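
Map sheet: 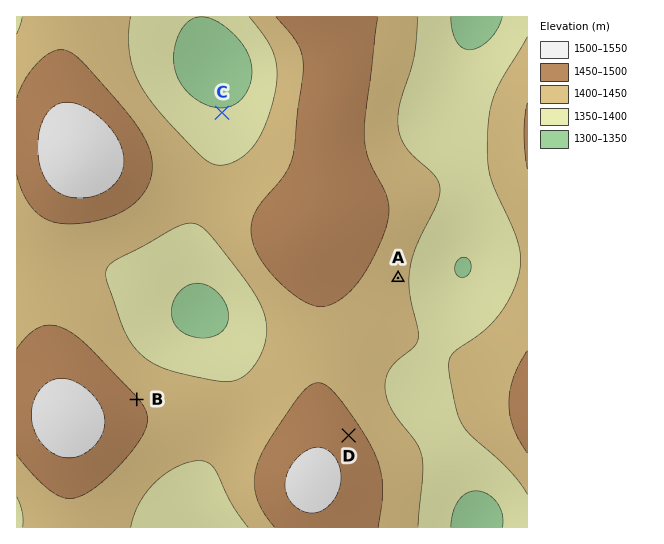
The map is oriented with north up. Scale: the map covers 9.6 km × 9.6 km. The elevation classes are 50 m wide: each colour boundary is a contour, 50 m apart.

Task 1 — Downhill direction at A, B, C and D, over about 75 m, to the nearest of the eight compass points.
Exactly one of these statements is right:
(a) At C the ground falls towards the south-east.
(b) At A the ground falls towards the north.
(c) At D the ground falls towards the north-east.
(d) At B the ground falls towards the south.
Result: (c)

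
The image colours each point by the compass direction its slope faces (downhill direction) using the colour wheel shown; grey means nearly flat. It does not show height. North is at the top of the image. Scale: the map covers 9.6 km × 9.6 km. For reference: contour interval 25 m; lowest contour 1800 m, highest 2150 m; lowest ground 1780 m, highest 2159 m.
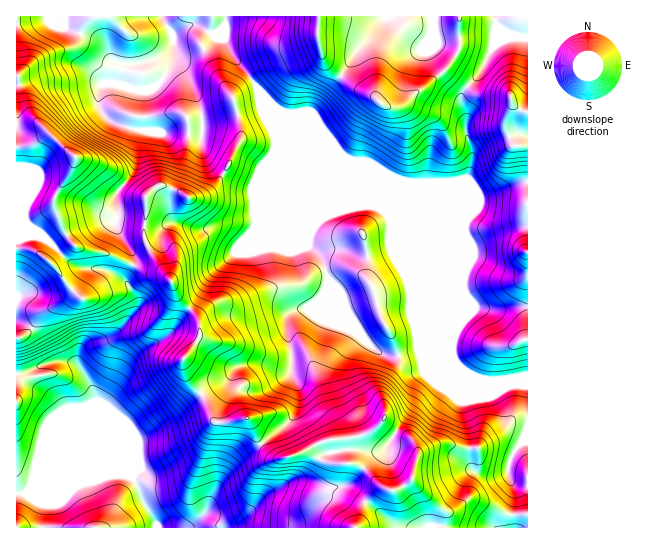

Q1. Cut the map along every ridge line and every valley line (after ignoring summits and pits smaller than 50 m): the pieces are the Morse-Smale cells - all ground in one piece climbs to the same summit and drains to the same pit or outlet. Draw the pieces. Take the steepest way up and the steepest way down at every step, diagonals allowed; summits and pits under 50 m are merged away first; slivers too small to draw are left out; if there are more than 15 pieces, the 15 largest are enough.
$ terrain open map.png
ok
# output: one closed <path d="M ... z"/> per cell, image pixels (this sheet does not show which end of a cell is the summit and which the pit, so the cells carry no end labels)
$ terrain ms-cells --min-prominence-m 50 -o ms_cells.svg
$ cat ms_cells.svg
<path d="M225 16l-209 1 0 129 15-1 19-10 25 22-2 9-20 35 12 33 8 11 6 3 28 5 26 12 0-11-17-27 0-33 19-24 7-39 20 2 39 0 0 14 7 14 18 15 23 9 6 0 9-20 7-9 33 82 4 8 15 15 5 18 8 8 5 15 18 31 14 15 8 5 6 3 11 0 19-4 2-9-3-18-5-14 0-24-20-49 0-10 72 171 1 15 5 17 2 35 4 6 11 4 12 0 10-3 7 18-2 36 14 1 1-150-42 3-15-5-14-10-12-23-46-114-11-15-101-99-10-6-18-18-7-12-21-26-6-12-10-7 9-7z"/><path d="M527 16l-66 0-2 3 1 28-9 16-9 10-24 18-13 13-10 4-13-4-9-9-14-6-34-27-8-25 1-21-92 0-2 11-9 7 10 7 6 12 21 26 7 12 18 18 10 6 101 99 13 20 52 127 12 11 21 9 42-4 0-195-9 1-38 14-34-14 19-3 6-17 0-12-7-20 0-17-4-9 0-10 20-24 8-18 9-12 11-5 19 1z"/><path d="M149 131l-8 0-6 39-19 24 0 33 17 27 0 11 10 4 20 4 9 9 7 16 17 17 4 11 0 9-17 24 0 7 5 13 17 20 8 22 12 2 24-4 12 25 20-15 11-11 4-8 3-21-7-14 0-21-5-21 0-12 4-9 18-4 15-14 4-9 0-8-5-16-15-15-4-8-33-82-7 9-9 20-6 0-23-9-18-15-7-14 0-14-39 0z"/><path d="M50 135l-19 10-15 2 1 346 10 0 32-13 32 0 19-5 17-1-26-57-10-32-12-19-2-7 3-8 6-6 27-9 24-27 0-7-10-19 0-6 5-12-25-12-28-5-6-3-8-11-12-33 20-35 2-9z"/><path d="M391 228l0 10 20 49 0 24 5 14 3 25-21 6-11 0-14-8-14-15-14-23-9-23-7-7-2 9-9 12-9 7-18 4-3 5-1 16 5 21 0 21 7 14 0 12-7 17-31 27 10 11 11 3 21-7 24-12 38-5 17-14 9 12 8 4 11 2 5 4 2 6 0 10-5 22 32 30-2 17 71 0 2-37-6-16-2-3-9 4-12 0-11-4-4-6-2-35-5-17-1-15z"/><path d="M135 265l-3 1-5 11 0 6 10 19 0 7-24 27-27 9-6 6-3 11 14 23 5 18 25 62 4 8 8 5 8 20 16 29 30 1 20-17 13-29 12-16 10-10 17-11 1-3-11-23-24 4-12-2-8-22-17-20-5-13 0-7 17-24 0-9-4-11-17-17-7-16-9-9-20-4z"/><path d="M382 421l-17 14-38 5-24 12-21 7-11-3-10-12-3 1-16 11-10 10-12 16-13 29-14 14-5 2 253 1 3-17-32-30 5-22 0-10-2-6-5-4-11-2-8-4z"/><path d="M459 16l-140 0-2 21 4 17 4 8 9 9 25 18 14 6 9 9 13 4 10-4 13-13 24-18 9-10 9-16z"/><path d="M518 36l-9 0-16 10-12 25-20 24 0 10 4 9 0 17 7 20 0 12-6 17-19 3 32 14 49-16 0-35-14-1-9-19 0-7 8-15 12 8 3-1 0-73z"/><path d="M126 475l-16 0-19 5-32 0-32 13-10 0-1 34 141 1-24-50z"/><path d="M513 104l-8 15 3 15 6 11 13 0 1-32-11-5z"/>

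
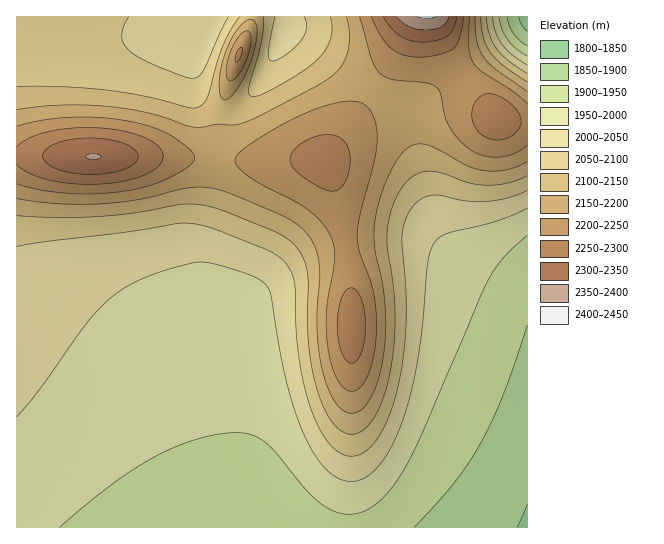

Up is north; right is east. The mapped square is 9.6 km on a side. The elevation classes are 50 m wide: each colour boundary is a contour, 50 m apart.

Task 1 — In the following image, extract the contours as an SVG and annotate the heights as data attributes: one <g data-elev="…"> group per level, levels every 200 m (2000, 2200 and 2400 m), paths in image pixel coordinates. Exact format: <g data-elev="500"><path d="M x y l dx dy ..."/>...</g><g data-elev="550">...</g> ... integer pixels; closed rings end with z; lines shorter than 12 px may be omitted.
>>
<g data-elev="2000"><path d="M17 417l24-30 46-65 25-25 21-14 24-10 37-10 15 0 42 12 10 6 6 6 4 8 9 55 8 37 9 30 10 24 12 20 14 14 14 6 8 0 7-2 12-8 12-16 11-21 10-25 11-52 5-34 4-58 3-13 4-9 5-5 8-5 48-12 32-13"/><path d="M527 65l-14-10-11-11-7-13-3-14"/></g><g data-elev="2200"><path d="M351 391l8-3 7-9 6-16 4-20 1-24-3-22-4-18-10-26-3-18 3-21 15-56 2-20-2-16-5-12-8-7-11-2-12 1-16 4-33 15-44 26-9 8-2 6 4 8 12 9 44 24 15 9 11 11 9 12 4 11 1 12-8 52 1 37 3 18 6 14 6 10z"/><path d="M17 184l24 6 26 3 28 1 28-3 24-5 19-7 21-12 6-5 2-4-1-4-5-5-20-15-19-8-23-5-28-3-29-1-28 3-25 6"/><path d="M527 104l-14-13-31-20-8-8-3-6-2-10 0-30"/><path d="M229 81l4-1 5-4 9-18 4-19-1-6-3-2-4 1-5 5-8 16-4 18 1 7z"/><path d="M359 17l12 41 7 13 5 5 7 3 36 4 11 4 4 7 3 20 4 11 8 12 11 11 15 7 16 2 16-3 13-9"/></g><g data-elev="2400"><path d="M417 17l10 1 9-1"/></g>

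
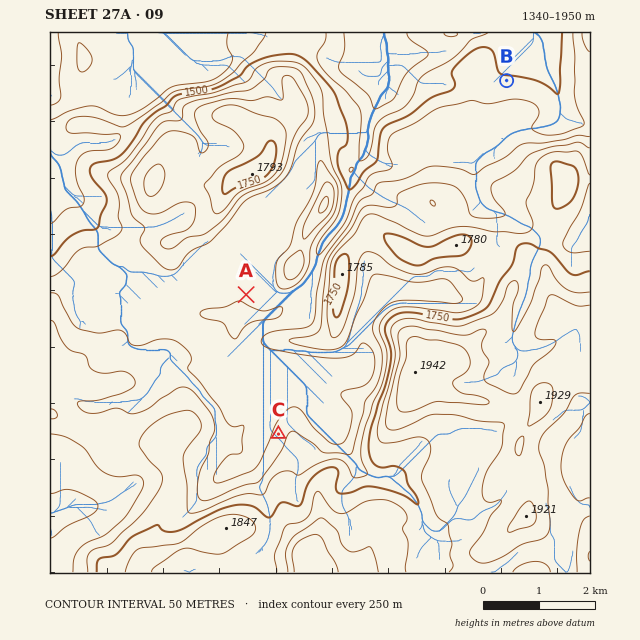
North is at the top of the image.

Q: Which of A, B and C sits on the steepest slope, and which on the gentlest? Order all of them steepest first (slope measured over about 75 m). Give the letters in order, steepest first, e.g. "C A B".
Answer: C B A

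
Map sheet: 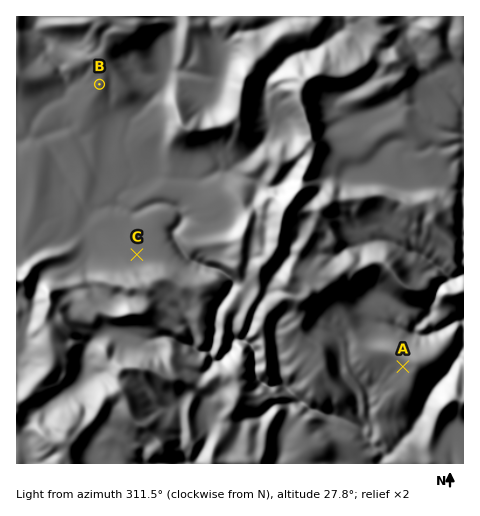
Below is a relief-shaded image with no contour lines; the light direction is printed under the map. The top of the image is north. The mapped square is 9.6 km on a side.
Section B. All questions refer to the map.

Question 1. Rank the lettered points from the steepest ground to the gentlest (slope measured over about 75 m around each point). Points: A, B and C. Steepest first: A B C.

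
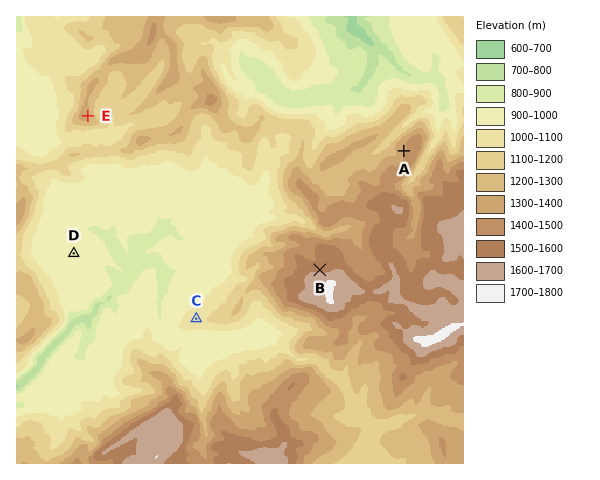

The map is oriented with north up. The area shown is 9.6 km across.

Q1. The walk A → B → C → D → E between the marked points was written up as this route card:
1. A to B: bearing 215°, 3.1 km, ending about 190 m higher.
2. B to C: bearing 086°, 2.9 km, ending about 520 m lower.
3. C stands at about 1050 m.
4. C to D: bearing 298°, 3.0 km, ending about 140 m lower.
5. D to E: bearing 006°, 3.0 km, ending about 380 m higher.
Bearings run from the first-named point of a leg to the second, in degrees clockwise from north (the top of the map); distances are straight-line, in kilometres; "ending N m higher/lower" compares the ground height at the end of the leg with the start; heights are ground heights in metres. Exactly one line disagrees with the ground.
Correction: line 2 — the bearing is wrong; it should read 248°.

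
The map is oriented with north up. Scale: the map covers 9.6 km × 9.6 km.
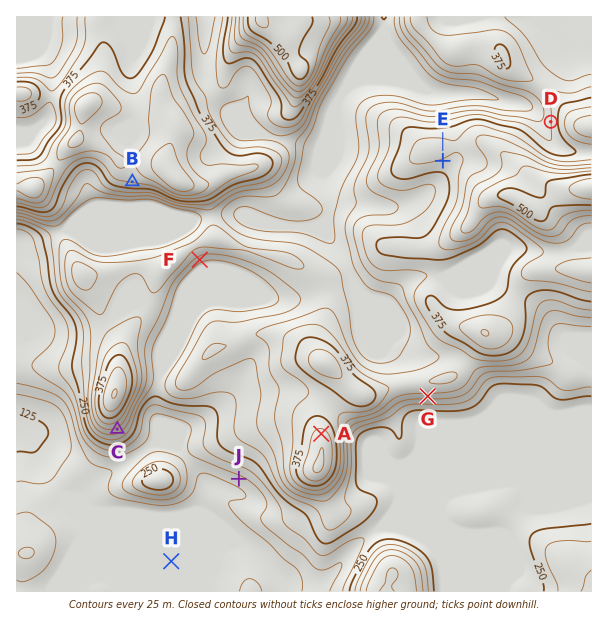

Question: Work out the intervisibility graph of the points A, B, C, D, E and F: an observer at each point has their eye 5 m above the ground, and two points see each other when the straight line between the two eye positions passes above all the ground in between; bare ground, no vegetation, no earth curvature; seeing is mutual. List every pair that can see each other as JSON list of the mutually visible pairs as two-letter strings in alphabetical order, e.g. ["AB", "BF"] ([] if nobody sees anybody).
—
["AB", "AC", "AE", "AF", "CE"]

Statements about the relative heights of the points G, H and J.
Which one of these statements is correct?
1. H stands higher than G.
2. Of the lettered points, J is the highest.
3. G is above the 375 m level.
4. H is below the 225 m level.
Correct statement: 4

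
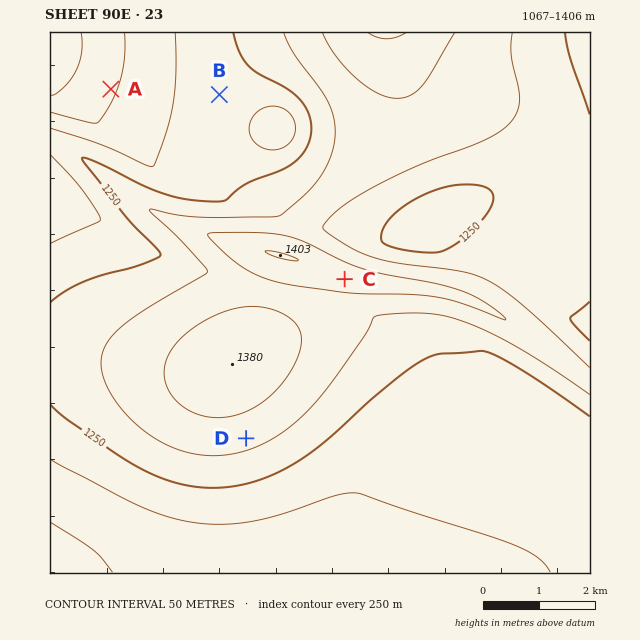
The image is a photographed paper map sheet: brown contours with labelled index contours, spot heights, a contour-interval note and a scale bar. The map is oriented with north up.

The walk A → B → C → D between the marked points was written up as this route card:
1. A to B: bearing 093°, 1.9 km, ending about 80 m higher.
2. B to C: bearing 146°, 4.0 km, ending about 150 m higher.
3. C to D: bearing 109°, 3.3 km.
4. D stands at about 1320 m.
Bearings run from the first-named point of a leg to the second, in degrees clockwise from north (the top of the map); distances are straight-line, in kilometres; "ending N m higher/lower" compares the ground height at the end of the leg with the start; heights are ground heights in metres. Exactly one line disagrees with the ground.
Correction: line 3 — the bearing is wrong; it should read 212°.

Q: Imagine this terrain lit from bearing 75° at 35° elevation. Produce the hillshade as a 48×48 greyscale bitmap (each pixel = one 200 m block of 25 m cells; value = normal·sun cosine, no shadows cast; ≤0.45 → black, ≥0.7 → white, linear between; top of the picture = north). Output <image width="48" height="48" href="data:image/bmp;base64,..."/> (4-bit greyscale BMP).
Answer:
<image width="48" height="48" href="data:image/bmp;base64,Qk32BAAAAAAAAHYAAAAoAAAAMAAAADAAAAABAAQAAAAAAIAEAAATCwAAEwsAABAAAAAAAAAAAAAAABEREQAiIiIAMzMzAERERABVVVUAZmZmAHd3dwCIiIgAmZmZAKqqqgC7u7sAzMzMAN3d3QDu7u4A////AHd3d3d3d3d3d3d3d3d3d3d3d3d3d3d3d3d3d3ZmZnd3d3d3d3d3d3d3d3d3d3d3d3d3dmZmZmZ3d3d3d3d3d3d3d3d3d3d3d3ZmZmZmZmZ3d3d3d3d3d3d3d3d3d3d3d2ZmZmVWZmZnd3d3d3d3d3d3d3d3d3d3d2ZmZVVVVmZnd3d4d3d3d3d3d3d3d3d3d2ZlVVVVVWZnd3iIiHd3d3d3d3d3d3d3d2VVVVVVVWZnd3iIiIh3d3d3d3d3d3d3d1VVVVRVVVZnd4iIiIiHd3d3d3d3d3d3d1VVVERFVVZnd4iIiIiId3d3d3d3d3d3d1VVRERFVVZnd4iJmZiIh3d3d3d3d3d3d1VVRERFVVZneIiZmZmIh3d3d3d3d3d3d1VVRERFVVZneIiZmZmYiHd3d3d3d3d3d1VVVERFVWZneImZmZmZiId3d3d3d3d3ZFVVVURVVWZneImZmZmZiIh3d3d3d3d1MVVVVVVVVWZ3eImZmqmZmIh3d3d3d3dSEVVVVVVVVWZ3iImZqqqZmIiHd3d3d2QhElVmVVVVVmZ3iImZqqqZmYiHd3d3djERR1ZmZVVVZmZ3iImZqqqZmZiId3d3UhElrWZmZmZmZmZ3iImZmqqZmZiId3dkIRJ73WZmZmZmZmZ3iImZmamZmZmId2UyEkjN3WZndmZmZmd3iImZmZmZmZiHZTIiJa3dy2Znd2ZmZmd3iImZmZmZiHdlQyIki93cmGZ3d3dmZmd3eImZmYd2ZmVUQzR6zdy5iGd3d3d2Zmd3eIiIdmVWZmVVVoq8zMqIiHd3d3d3ZmZ3dmZVVVVmd4iJqrvMypiIiHd3d3d3ZmZURERVVmiau7uqqru6mIiIiHd3d3d3ZUMiMzRWirzMy7uqqpmHeIiIiHd3d3dkMiIiNGebzM3cy7qph3d3d4iIiHd3d2QyIiJFeJqrzMzLupmId2Znd4iIiHd3dTIiI1eJmZqqu6qqmZmId2Zmd3iIiHd2QhEkeamZmZmIiImZmZiId2ZmZ3eIiHdjERN6uqqZh3Znd4iZmZiId2ZmZ3eIiGUhAUm7uqh3ZmZmZ3eIiZiId3ZmZnd4iDIQFazLqXZmZ3ZmZmd4iIiIh3d2d3d4iBEBasy5d2Z3d3dmVVZneIiIh3d3d3d4iBE3vMuXZmd3iIhlREVmd4iIh3d3d3eIiCWbzLhmZmd4malkIzRWd3iIiIiIiIiIiJu7unZmZmd4mrpiATRWZ3eIiIiIiIiImbu7l2ZmZmd4m7pQACNFZ3eIiIiIiJmZmbuoZmZmZmZ4mqhAACNFZneIiIiJmZmZmal2ZVVWZmZ3iIYxASNFZneIiImZmZmaqnZlVVVVVmZnd2UyIjNFZneIiZmZmZmqqmZVVVVVVWZmZmVDIzRFZniImZmZmZqqqmVVVVVVVVVmZVVDMzRFZniJmZmZmZqqqlVURFVVVVVVVVREMzRFZniZmZmZmZqqqlVEREVVVVVVVVREMzRFVniZmpmZmaqqqlVEREVVVVVVVVREMzRFVniZqqmZmaqqqg=="/>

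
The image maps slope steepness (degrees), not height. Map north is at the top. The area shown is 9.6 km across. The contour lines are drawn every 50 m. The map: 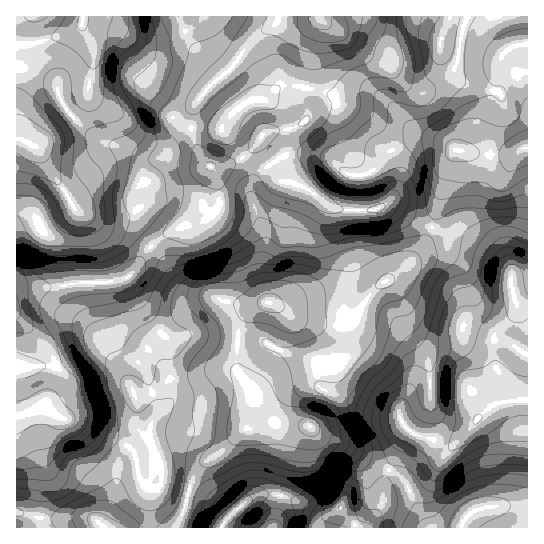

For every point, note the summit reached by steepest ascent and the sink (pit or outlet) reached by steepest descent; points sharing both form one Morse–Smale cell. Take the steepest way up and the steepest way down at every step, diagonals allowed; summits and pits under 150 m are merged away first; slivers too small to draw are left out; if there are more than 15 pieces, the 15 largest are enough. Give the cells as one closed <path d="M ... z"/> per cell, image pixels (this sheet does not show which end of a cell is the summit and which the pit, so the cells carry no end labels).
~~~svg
<path d="M318 16l-139 1 12 25 30 33-18 19-11 17 0 23 9 23 12 13 6 19 1 16-1 4-13 11-25 7-14 6-16 13 14 16 12 19 10 8 48 15 26 1-17 13-5 12-3 32 4 12-7-3-22 0-17 5-17 1-8 3-8 9-8 4-17 4 1 37-17 25-5 34-14 31-12-7-47 2-25-7 0 16 158 0 10-21 3-14 8-20 11-13 16-9 19-20 6-4 4-22 5-12 13-12 16-9 15-4 38-3 4-7 0-24-4-6-7-2 18-2 7-7 11-20 13-13 20-13 15-16 12-17 3-11-16-6-25-16-7 0-13 6-19 0-21-4-20-16-29-11-21-30-1-8 6-9 32-6 10-8-3-25 8-44 8-24 0-8z"/><path d="M435 228l-4 2-3 8-12 17-15 16-20 13-13 13-11 20-7 7-18 2 7 2 4 6 0 24-4 7-38 3-15 4-16 9-13 12-5 12-4 22-6 4-19 20-16 9-11 13-19 55 96 0 10-46 6-20 3-19 3-5 12-11 20 12 15 5 32 20 15 5 10-20 11-17 41 13 11-8 29-30 15-6 22-2 0-93-7-1-6-6-3-9 0-16-3-5-12-14-28-19-8-4-20-1z"/><path d="M527 16l-208 0 1 10-8 24-8 44 3 25-10 8-32 6-6 9 2 11 20 27 29 11 20 16 21 4 19 0 13-6 7 0 25 16 16 6 4-6 14-60 8-10 25 4 29 0 17-8z"/><path d="M151 247l-7 7-8 15-9 8-6 3-15 3-28 0-32 5-27 0-3 2 1 222 25 7 47-2 12 7 14-31 5-34 17-25 0-32-2-7 18-2 8-4 8-9 8-3 17-1 17-5 22 0 6 2-3-15 4-32 10-14 11-7-26-1-48-15-10-8-12-19z"/><path d="M178 16l-162 1 0 122 10 2 13 9 6 13 33 49 28 12 21 3 10 5 13 13 31-18 25-7 13-11 1-4-1-16-6-19-12-13-9-23 0-23 11-17 18-19-30-33z"/><path d="M527 400l-21 1-15 6-29 30-11 8-42-12-21 37 16 11 23 47 101-1z"/><path d="M22 140l-6 1 0 148 30-1 32-5 28 0 21-6 9-8 15-23-14-14-10-5-21-3-28-12-33-49-6-13z"/><path d="M527 148l-16 7-29 0-25-4-6 7-4 11-4 22-11 35 9 5 20 1 36 23 10 10 5 9 1 21 3 7 5 3 7 0z"/><path d="M310 427l-5 1-13 15-19 84 94 1 16-25 1-22 4-11-26-13-20-13-23-9z"/><path d="M390 471l-3 2-3 8-1 22-15 24 58 1-1-6-18-37-8-9z"/>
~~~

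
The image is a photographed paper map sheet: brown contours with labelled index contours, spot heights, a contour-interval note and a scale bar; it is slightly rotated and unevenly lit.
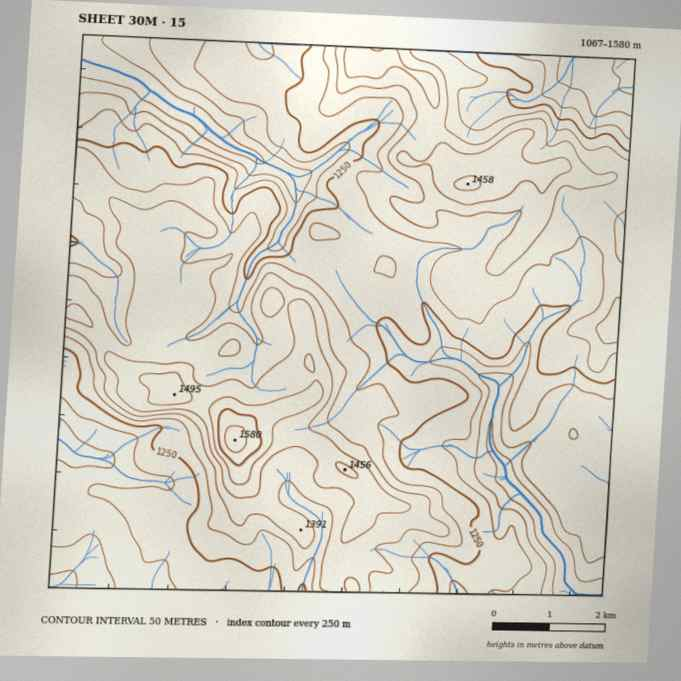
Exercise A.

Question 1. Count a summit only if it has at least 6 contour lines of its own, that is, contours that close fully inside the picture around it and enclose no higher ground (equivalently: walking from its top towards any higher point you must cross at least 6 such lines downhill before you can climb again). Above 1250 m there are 0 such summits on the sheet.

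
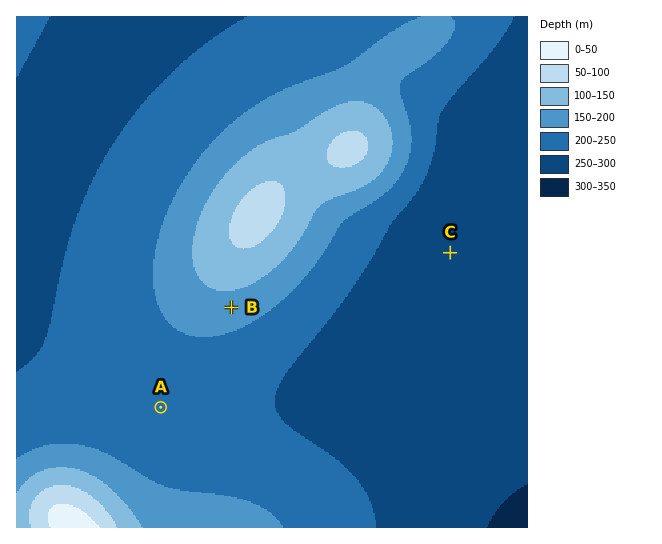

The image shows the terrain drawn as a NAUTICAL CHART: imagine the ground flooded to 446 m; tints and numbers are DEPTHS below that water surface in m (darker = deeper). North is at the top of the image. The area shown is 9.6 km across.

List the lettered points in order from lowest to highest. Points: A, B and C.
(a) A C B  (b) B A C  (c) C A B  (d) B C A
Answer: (c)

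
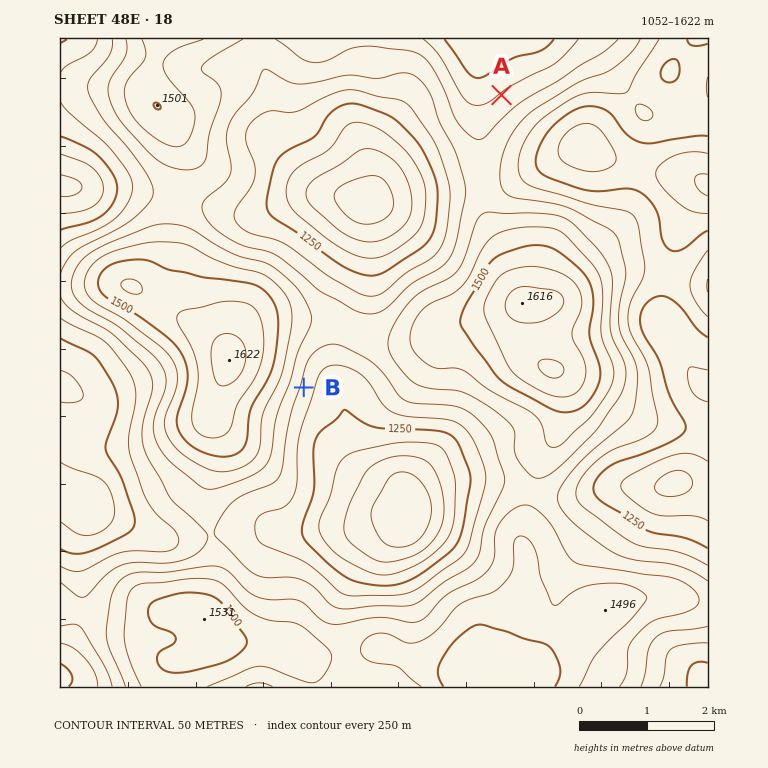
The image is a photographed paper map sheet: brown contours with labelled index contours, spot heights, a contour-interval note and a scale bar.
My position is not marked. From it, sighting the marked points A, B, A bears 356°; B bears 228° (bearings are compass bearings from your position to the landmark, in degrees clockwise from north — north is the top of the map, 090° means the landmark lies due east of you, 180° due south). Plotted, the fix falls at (509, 203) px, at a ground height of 1370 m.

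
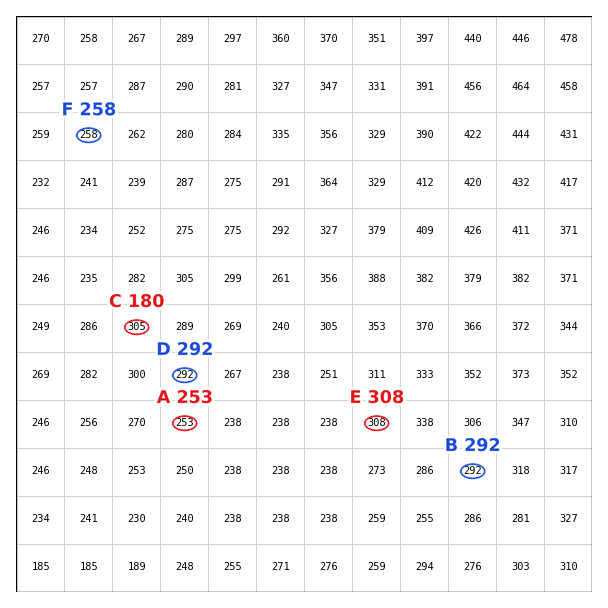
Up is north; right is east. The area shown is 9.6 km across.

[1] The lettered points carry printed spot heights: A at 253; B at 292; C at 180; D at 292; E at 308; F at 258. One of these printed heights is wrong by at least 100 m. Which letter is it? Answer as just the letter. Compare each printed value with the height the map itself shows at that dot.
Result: C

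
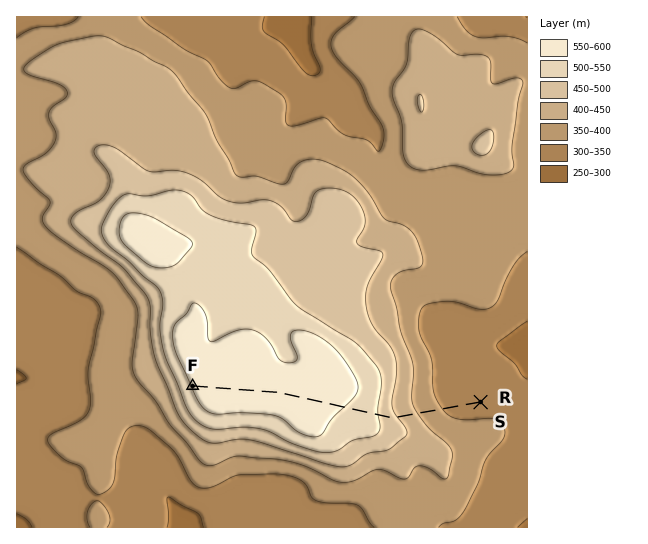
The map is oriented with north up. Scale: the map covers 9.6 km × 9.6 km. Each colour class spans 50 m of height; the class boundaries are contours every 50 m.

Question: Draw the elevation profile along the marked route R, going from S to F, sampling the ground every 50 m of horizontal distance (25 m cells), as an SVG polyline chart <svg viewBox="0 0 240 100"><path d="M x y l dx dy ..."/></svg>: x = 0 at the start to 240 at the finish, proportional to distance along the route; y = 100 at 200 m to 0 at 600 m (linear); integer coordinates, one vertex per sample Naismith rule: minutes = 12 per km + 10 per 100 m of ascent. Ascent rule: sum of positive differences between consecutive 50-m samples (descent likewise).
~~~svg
<svg viewBox="0 0 240 100"><path d="M0 67l2 0 2 0 3 0 2 0 2 0 2 0 2-1 3 0 2 0 2 0 2-1 2-1 2 0 3-1 2-1 2-1 2-1 2-1 3-2 2-1 2-2 2-1 2-1 3-2 2-1 2-2 2-2 2-1 2-2 3-1 2-2 2-2 2-2 2-1 3-2 2-2 2-1 2-2 2-2 3-1 2-2 2-1 2-1 2-1 2-1 3-1 2-1 2 0 2-1 2-1 3-1 2 0 2-1 2-1 2-1 3 0 2-1 2 0 2-1 2 0 2 0 3 0 2 0 2 0 2 0 2 0 3 0 2 0 2 0 2 0 2 0 3 0 2 1 2 0 2 0 2 0 2 0 3 0 2 0 2 0 2 0 2 0 3 1 2 0 2 0 2 0 2 0 3 0 2 0 2 1 2 0 2-1 2 0 3 0 2 0 2 0 2-1 2 0 3 0 2-1 2 0 2 0 2 0 3 0 2 0 2 0 2 1 2 0 2 2 2 1"/></svg>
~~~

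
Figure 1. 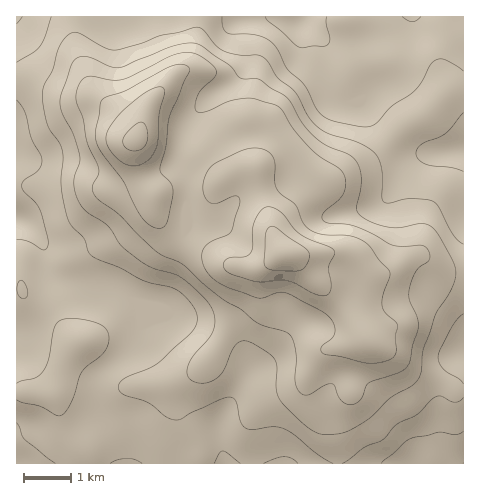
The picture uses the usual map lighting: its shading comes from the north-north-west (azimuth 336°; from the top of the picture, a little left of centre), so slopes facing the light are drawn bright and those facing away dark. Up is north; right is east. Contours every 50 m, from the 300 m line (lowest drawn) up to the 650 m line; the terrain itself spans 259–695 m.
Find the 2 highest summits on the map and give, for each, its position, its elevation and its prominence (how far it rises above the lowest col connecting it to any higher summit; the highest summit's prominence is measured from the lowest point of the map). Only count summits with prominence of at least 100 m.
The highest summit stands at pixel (285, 255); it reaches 695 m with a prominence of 436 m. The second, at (138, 139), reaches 664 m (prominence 132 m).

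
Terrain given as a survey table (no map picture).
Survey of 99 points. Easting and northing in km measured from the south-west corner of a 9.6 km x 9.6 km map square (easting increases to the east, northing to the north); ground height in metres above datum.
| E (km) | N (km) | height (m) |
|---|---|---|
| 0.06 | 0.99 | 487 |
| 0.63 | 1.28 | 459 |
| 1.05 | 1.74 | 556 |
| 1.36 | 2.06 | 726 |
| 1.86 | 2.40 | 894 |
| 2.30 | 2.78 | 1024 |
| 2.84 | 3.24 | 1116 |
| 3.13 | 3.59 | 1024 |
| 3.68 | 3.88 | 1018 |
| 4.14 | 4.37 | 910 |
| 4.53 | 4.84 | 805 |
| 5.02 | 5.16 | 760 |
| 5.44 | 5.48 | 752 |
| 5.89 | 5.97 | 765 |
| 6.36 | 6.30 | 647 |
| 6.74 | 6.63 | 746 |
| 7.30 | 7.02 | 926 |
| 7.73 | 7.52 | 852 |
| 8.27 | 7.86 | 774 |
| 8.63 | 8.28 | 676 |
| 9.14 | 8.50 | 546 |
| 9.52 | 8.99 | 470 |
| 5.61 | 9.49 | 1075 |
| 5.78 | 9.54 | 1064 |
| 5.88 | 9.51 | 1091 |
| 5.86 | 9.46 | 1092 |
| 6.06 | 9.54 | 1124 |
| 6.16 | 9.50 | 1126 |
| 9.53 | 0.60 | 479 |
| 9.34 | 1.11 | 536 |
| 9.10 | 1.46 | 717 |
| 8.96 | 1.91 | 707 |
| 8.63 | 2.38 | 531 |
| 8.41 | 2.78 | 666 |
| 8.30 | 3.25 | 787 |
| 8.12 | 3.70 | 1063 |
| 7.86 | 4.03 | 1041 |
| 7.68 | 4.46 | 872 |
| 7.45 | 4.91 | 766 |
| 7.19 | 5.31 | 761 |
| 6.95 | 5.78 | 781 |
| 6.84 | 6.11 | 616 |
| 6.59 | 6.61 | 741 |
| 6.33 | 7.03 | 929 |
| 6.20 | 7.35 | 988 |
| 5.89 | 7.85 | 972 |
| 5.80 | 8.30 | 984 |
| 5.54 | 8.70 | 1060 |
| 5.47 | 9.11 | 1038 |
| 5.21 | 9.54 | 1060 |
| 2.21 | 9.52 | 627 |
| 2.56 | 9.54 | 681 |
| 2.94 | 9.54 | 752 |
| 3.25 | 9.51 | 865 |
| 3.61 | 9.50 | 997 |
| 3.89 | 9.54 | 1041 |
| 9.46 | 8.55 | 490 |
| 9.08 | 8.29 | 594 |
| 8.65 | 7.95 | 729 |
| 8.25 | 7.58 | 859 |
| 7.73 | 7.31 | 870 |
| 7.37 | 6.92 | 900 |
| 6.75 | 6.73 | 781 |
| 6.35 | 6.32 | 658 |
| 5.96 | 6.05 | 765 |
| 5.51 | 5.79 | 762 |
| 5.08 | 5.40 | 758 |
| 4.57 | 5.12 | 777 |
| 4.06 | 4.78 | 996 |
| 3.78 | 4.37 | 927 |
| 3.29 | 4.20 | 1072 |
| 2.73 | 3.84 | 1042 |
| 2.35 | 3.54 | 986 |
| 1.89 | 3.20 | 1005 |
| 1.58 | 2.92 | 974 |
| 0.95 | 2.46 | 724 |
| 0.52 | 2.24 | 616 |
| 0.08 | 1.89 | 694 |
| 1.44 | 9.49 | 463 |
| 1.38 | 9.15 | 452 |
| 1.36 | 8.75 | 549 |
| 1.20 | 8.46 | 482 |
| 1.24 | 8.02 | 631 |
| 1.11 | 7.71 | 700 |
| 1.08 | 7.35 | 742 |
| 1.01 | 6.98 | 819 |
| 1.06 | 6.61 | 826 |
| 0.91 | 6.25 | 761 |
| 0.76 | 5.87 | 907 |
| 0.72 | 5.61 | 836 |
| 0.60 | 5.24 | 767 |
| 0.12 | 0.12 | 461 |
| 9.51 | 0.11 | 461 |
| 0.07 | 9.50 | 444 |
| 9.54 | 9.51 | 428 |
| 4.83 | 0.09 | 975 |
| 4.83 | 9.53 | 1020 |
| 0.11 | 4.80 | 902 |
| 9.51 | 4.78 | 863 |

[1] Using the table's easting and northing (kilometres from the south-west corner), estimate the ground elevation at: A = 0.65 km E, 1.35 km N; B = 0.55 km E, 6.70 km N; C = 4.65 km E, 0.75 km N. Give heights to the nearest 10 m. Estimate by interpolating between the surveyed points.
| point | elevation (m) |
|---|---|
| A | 460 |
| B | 700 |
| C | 1010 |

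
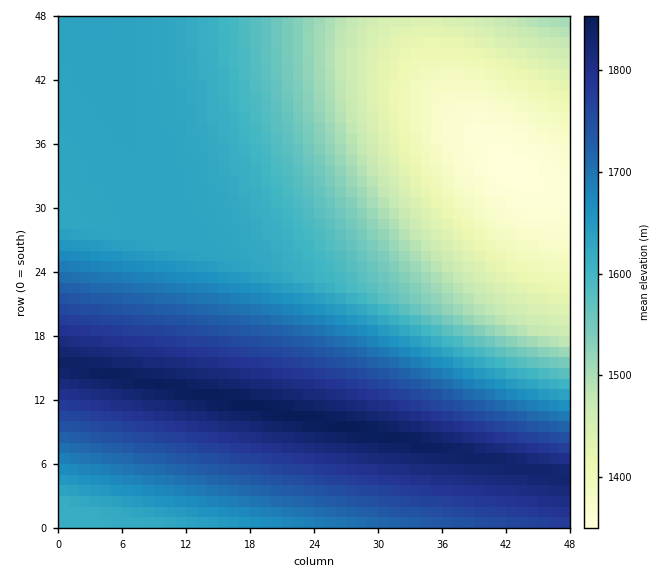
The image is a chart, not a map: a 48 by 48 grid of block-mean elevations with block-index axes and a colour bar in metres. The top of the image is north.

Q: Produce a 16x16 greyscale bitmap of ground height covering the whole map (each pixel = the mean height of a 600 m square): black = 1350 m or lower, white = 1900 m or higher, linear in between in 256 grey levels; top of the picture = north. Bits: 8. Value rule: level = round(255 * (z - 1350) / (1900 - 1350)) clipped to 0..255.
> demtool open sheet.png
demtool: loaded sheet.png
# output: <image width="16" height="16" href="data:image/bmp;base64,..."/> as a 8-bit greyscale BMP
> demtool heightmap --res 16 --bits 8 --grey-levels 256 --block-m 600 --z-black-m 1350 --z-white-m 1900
<image width="16" height="16" href="data:image/bmp;base64,Qk02BQAAAAAAADYEAAAoAAAAEAAAABAAAAABAAgAAAAAAAABAAATCwAAEwsAAAABAAAAAAAAAAAAAAEBAQACAgIAAwMDAAQEBAAFBQUABgYGAAcHBwAICAgACQkJAAoKCgALCwsADAwMAA0NDQAODg4ADw8PABAQEAAREREAEhISABMTEwAUFBQAFRUVABYWFgAXFxcAGBgYABkZGQAaGhoAGxsbABwcHAAdHR0AHh4eAB8fHwAgICAAISEhACIiIgAjIyMAJCQkACUlJQAmJiYAJycnACgoKAApKSkAKioqACsrKwAsLCwALS0tAC4uLgAvLy8AMDAwADExMQAyMjIAMzMzADQ0NAA1NTUANjY2ADc3NwA4ODgAOTk5ADo6OgA7OzsAPDw8AD09PQA+Pj4APz8/AEBAQABBQUEAQkJCAENDQwBEREQARUVFAEZGRgBHR0cASEhIAElJSQBKSkoAS0tLAExMTABNTU0ATk5OAE9PTwBQUFAAUVFRAFJSUgBTU1MAVFRUAFVVVQBWVlYAV1dXAFhYWABZWVkAWlpaAFtbWwBcXFwAXV1dAF5eXgBfX18AYGBgAGFhYQBiYmIAY2NjAGRkZABlZWUAZmZmAGdnZwBoaGgAaWlpAGpqagBra2sAbGxsAG1tbQBubm4Ab29vAHBwcABxcXEAcnJyAHNzcwB0dHQAdXV1AHZ2dgB3d3cAeHh4AHl5eQB6enoAe3t7AHx8fAB9fX0Afn5+AH9/fwCAgIAAgYGBAIKCggCDg4MAhISEAIWFhQCGhoYAh4eHAIiIiACJiYkAioqKAIuLiwCMjIwAjY2NAI6OjgCPj48AkJCQAJGRkQCSkpIAk5OTAJSUlACVlZUAlpaWAJeXlwCYmJgAmZmZAJqamgCbm5sAnJycAJ2dnQCenp4An5+fAKCgoAChoaEAoqKiAKOjowCkpKQApaWlAKampgCnp6cAqKioAKmpqQCqqqoAq6urAKysrACtra0Arq6uAK+vrwCwsLAAsbGxALKysgCzs7MAtLS0ALW1tQC2trYAt7e3ALi4uAC5ubkAurq6ALu7uwC8vLwAvb29AL6+vgC/v78AwMDAAMHBwQDCwsIAw8PDAMTExADFxcUAxsbGAMfHxwDIyMgAycnJAMrKygDLy8sAzMzMAM3NzQDOzs4Az8/PANDQ0ADR0dEA0tLSANPT0wDU1NQA1dXVANbW1gDX19cA2NjYANnZ2QDa2toA29vbANzc3ADd3d0A3t7eAN/f3wDg4OAA4eHhAOLi4gDj4+MA5OTkAOXl5QDm5uYA5+fnAOjo6ADp6ekA6urqAOvr6wDs7OwA7e3tAO7u7gDv7+8A8PDwAPHx8QDy8vIA8/PzAPT09AD19fUA9vb2APf39wD4+PgA+fn5APr6+gD7+/sA/Pz8AP39/QD+/v4A////AHx/g4mPlZuiqK60ub7Cx8uOlJuhqK60u8DGy8/T1tnbp620usHHzdPZ3uHh3tjQx8DGzdPZ3+Tl5N/XzsO4rKLZ3uLj4d7Z08zEuq6hk4Z63NjTz8rFwLqyqJuNfGxcUMTAu7eyraeflol6aFZGODCsqKSfmpSNhXpuX1A/MSUflZCMiIWCf3lvYlJALh8VEIKCg4OCgHtzZ1ZDLx4QCQeCgoODgn53bV1KNSEQBgIDgoODg4B8c2ZUPykWCAIBBYODg4J/eW5fSzUhEAYEBw6DhIOCfXZqWUUwHhEMDRQbhISDgXx0Z1ZCLyAYFxwkLISEg4F7cmVVRDQpJSgvOD8="/>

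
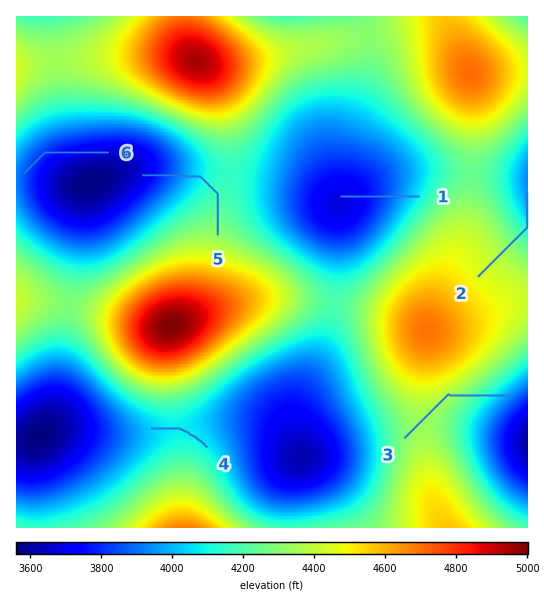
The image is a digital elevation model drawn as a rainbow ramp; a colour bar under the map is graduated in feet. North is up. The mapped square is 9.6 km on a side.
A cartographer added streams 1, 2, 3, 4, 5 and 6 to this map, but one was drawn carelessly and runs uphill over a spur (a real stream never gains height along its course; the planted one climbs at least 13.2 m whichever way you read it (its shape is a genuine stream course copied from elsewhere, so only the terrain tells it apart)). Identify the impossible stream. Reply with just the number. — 3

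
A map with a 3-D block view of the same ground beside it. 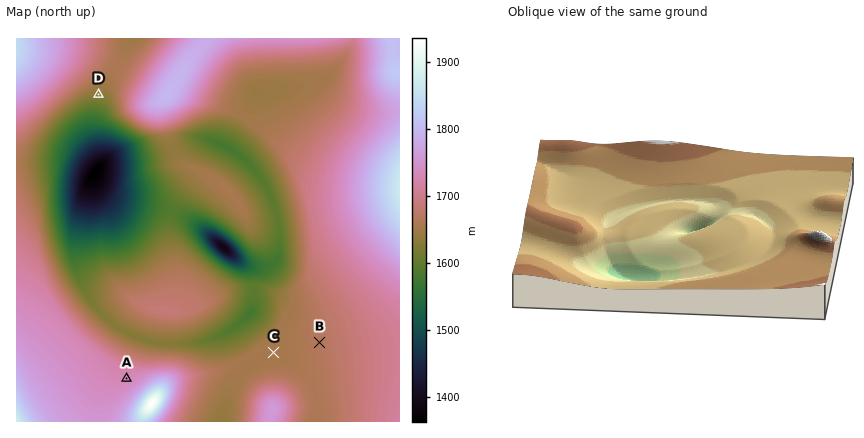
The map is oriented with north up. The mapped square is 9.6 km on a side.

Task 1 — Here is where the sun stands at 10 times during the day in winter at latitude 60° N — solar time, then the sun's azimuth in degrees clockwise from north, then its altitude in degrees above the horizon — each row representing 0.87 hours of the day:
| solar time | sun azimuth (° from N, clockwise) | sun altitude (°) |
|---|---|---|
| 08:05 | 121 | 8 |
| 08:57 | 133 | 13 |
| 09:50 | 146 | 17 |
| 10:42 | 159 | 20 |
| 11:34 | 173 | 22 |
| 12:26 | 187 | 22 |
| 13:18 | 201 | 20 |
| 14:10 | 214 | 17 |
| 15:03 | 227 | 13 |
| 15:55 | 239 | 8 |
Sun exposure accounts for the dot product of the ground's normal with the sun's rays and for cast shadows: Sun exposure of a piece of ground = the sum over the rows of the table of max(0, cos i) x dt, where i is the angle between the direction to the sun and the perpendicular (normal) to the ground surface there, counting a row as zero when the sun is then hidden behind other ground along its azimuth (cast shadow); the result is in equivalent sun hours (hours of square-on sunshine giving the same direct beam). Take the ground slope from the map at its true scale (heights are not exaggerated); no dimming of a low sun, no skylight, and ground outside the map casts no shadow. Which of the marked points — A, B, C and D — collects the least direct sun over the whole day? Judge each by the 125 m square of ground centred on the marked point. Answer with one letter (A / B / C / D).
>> A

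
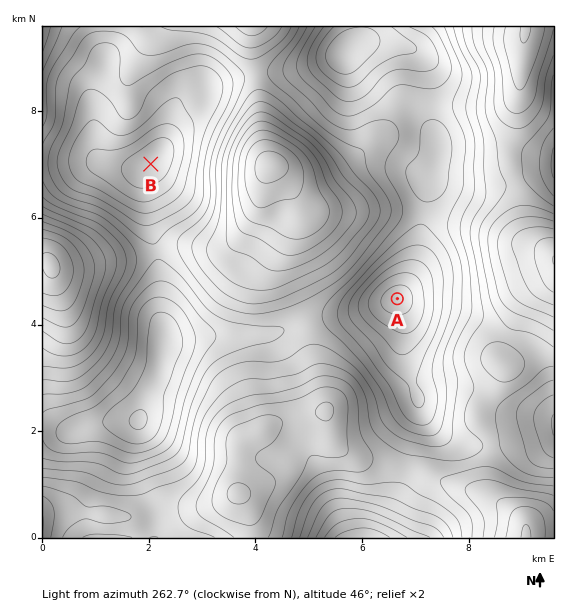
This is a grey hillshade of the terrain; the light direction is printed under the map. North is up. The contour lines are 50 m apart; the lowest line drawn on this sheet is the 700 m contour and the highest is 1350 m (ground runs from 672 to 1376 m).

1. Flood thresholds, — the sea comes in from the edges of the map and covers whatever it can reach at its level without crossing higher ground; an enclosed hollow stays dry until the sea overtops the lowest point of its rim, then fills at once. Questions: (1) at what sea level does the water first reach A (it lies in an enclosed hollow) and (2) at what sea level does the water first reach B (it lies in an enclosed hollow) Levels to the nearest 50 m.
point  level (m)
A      900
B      950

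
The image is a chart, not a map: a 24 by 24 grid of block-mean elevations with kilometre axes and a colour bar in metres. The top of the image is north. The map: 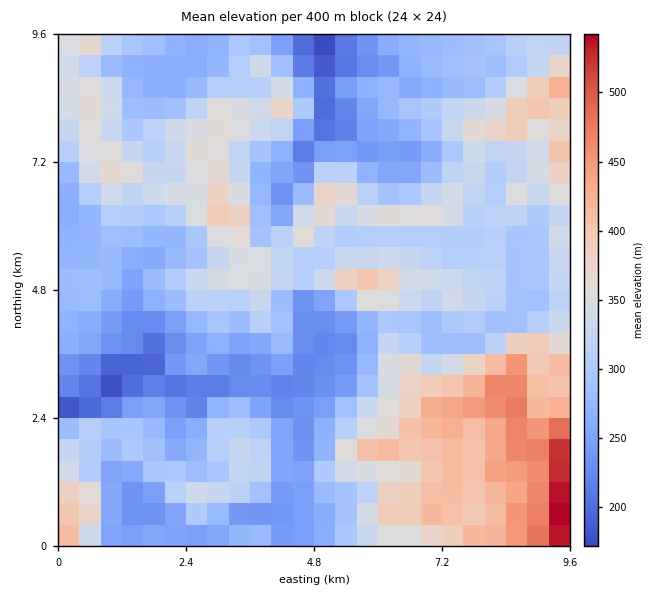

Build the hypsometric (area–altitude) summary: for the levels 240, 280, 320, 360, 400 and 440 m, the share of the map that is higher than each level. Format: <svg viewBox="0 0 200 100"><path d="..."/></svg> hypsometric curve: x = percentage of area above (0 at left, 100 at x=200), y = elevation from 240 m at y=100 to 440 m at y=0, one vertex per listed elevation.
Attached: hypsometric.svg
<svg viewBox="0 0 200 100"><path d="M173 100l-43-20-49-20-37-20-22-20-13-20"/></svg>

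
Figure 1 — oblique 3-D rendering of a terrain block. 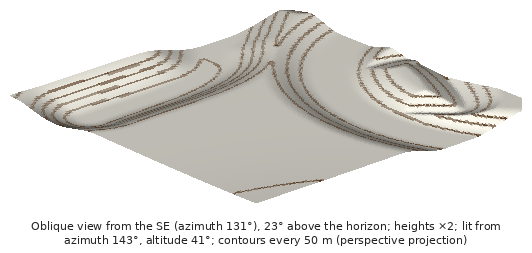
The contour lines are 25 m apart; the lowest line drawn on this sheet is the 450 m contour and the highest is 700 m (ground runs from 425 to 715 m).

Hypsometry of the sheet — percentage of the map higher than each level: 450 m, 94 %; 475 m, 89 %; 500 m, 86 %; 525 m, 84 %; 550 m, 68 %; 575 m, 61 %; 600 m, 54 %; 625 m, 47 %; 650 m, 39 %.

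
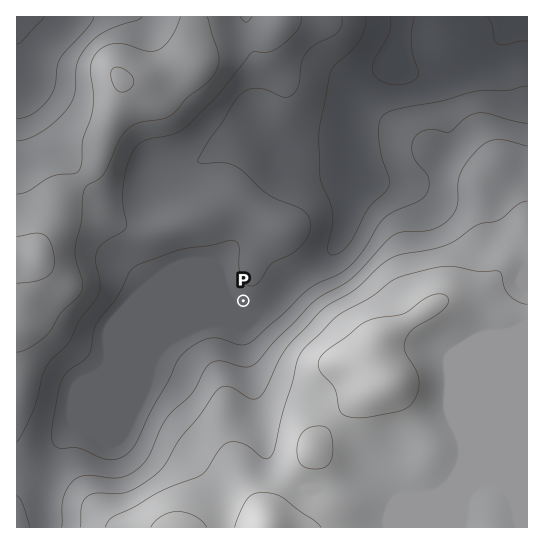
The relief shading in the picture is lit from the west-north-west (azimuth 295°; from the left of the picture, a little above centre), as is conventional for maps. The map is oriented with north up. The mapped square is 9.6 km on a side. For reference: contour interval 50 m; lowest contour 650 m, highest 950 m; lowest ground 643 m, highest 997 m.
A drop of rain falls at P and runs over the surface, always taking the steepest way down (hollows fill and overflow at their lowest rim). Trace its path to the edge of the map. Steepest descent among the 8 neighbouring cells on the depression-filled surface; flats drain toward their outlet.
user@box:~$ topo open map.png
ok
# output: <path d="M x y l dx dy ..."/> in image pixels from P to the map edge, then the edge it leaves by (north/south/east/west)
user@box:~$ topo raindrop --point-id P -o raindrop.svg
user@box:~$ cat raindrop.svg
<path d="M243 301l-4 4 0 1 7 5 17 0 23-22 0-2 1 0 23-21 1 0 11-9 1 0 18-18 0-2 5-11 1-9 2-2 1-14 1-2 0-6 2-2 0-5 1-1 0-31-1-1 0-15-2-1 0-28 2-2 0-4 2-6 24-24 2 0 0-2 20-20 0-34"/>
exit: north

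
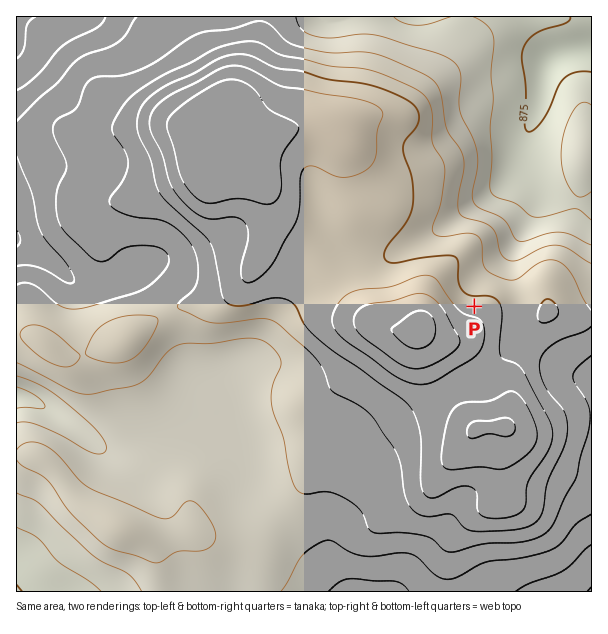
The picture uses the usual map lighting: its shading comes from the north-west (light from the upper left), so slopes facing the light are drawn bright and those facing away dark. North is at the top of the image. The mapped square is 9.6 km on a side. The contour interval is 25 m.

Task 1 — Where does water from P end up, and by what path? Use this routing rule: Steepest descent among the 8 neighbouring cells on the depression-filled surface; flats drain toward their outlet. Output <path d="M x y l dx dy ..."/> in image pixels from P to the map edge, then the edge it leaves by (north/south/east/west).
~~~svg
<path d="M474 306l0-21 45-45 17-33 0-25-8-11 0-3-3-6 0-25 9-18 0-3 2-2 0-3 3-6 0-6 1-1 0-9 2-2 0-9 1-1 2-9 3-6 6-6 6-3 12-2 1-1 11 0 1-2 6 0"/>
exit: east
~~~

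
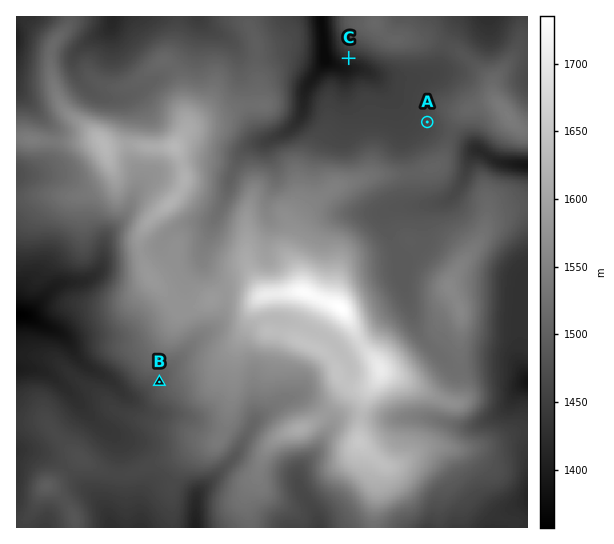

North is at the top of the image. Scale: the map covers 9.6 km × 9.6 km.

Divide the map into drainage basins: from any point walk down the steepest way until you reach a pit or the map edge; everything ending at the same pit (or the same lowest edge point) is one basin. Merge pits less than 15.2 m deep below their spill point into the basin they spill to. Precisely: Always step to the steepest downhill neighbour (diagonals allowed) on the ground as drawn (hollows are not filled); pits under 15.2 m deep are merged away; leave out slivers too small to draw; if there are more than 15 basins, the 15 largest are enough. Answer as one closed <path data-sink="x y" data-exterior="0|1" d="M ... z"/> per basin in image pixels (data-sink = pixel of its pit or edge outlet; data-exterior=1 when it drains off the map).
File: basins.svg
<path data-sink="321 17" data-exterior="1" d="M406 16l-158 1 0 5 9 24-1 25 3 12 0 18 2 4-16 0-18 8-17 4-20 10-5 4-10 16 8 18 2 12-1 6-5 11-32 29-7 14 0 13 9 27 30 32 4 2 15-4 29-15 10 0 18 5 18-4 28-1-2-15-10-22 0-9 8-24 17-19 21-16 34-11 36-1 32-8 7-10 8-28 7-12 15-10 23-5-4-7-2-14-33-30-27-11-30-1 4-9z"/><path data-sink="17 314" data-exterior="1" d="M29 139l-13 0 0 283 30 1 11 14 25 23 20 11 13 4 12 0 54-20 16-10 21-4 6-10 4-13 5-31 3-37 4-11 12-16 1-14 6-11-22-6-10 0-29 15-16 4-33-34-9-27 0-13 7-14 32-29 5-11 1-6-8-27-3-3-21 1-14-3-21 0-11 3-8-8-53 1z"/><path data-sink="527 382" data-exterior="1" d="M527 207l-10 0-24 8-6 6-7 20-31 42 0 6 10 16 2 10-2 84-4 4-6 0-67-32-18 28-5 42 24 24-6 13-4 36 1 14 87 0-1-22-9-12-7-16-7-8-7-6-13-5-14 3 12-10 10-4 49 0 20-5 23-11 11-1z"/><path data-sink="113 17" data-exterior="1" d="M247 16l-176 0-2 9-16 18-2 7 0 21 8 30 15 18 21 16 12 13 11-3 21 0 14 3 22-1 15-20 13-7 24-7 18-8 16 0-2-4 0-18-3-12 1-25z"/><path data-sink="527 166" data-exterior="1" d="M497 103l-23 4-15 10-7 12-8 28-7 10-32 8-36 1-34 11-21 16-17 19-8 24 0 9 10 22 2 14 33 13 5-33 8-11 35-8 23-11 8 2 16 13 18 18 3 9 10-17 20-25 7-20 6-6 24-8 11-1 0-75-13-6z"/><path data-sink="195 527" data-exterior="1" d="M263 296l-6 3-4 10-1 14-12 16-4 11-4 47-8 34-7 12-15 4-11 6-10 12-9 18-1 18 2 27 76 0-2-34 10-17 10-28 15-14 21-7 16-9 28-30 18-2-14 0-5-3-7-7-4-14-10-11-40-19-16-2z"/><path data-sink="319 527" data-exterior="1" d="M373 384l-8 4-18 1-28 30-16 9-21 7-15 14-10 28-10 17 0 16 3 18 123-1 4-49 6-13-24-24 4-36z"/><path data-sink="527 498" data-exterior="1" d="M527 432l-10 0-23 11-20 5-49 0-10 4-8 7 10 0 8 2 12 8 7 9 7 16 9 12 2 22 65 0z"/><path data-sink="111 527" data-exterior="1" d="M210 444l-13 1-16 10-54 20-21-3-27-13-21 21-11 6 8 5 13 14 5 9 4 14 94 0 0-38 4-13 6-12 10-12z"/><path data-sink="489 17" data-exterior="1" d="M527 16l-120 0-3 18-4 4 31 2 27 11 33 30 5 20 16 21 7 6 8 3z"/><path data-sink="17 38" data-exterior="1" d="M70 16l-54 1 1 122 29 2 54-2-37-32-11-28-1-29 2-7 16-18z"/><path data-sink="17 451" data-exterior="1" d="M43 421l-27 2 1 98 10-2 16-29 15-10 22-22z"/>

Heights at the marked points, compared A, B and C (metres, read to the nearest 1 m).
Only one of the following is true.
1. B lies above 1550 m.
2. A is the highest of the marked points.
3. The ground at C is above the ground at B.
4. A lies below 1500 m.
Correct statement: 4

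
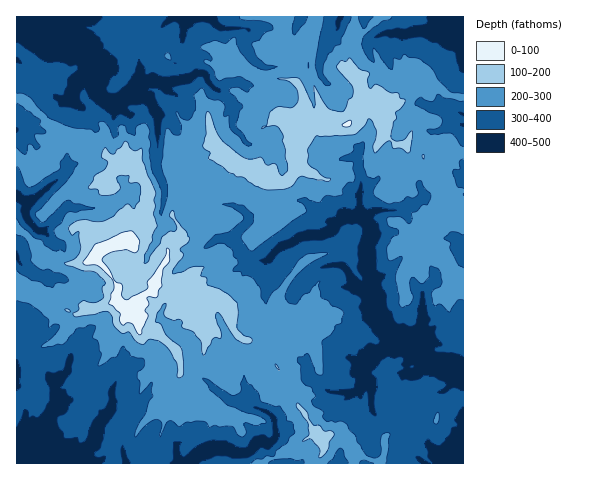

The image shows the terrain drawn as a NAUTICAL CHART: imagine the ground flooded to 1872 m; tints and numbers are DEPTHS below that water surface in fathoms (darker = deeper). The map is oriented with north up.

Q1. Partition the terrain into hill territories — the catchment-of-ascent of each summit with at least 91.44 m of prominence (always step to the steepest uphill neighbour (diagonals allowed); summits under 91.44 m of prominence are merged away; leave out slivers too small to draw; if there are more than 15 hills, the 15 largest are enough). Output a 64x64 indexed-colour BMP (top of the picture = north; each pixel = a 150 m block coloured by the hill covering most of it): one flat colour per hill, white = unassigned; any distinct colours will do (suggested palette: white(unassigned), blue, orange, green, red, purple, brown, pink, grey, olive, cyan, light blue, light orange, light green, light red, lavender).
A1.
<image width="64" height="64" href="data:image/bmp;base64,Qk12CAAAAAAAAHYAAAAoAAAAQAAAAEAAAAABAAQAAAAAAAAIAAATCwAAEwsAABAAAAAAAAAA////ALR3HwAOf/8ALKAsACgn1gC9Z5QAS1aMAMJ34wB/f38AIr28AM++FwDox64AeLv/AIrfmACWmP8A1bDFABERERERERERERERERERERERERMzMzMzEREREREREREREREREREREREREREREREREREREzMzMzMREREREREREREREREREREREREREREREREREREzMzMzMxERERERERERERERERERERERERERERERERERERMzMzMzMREREREREREREREREREREREREREREREREREREzMzMzMxERERERERERERERERERERERERERERERERERETMzMzMzMxERERERERERERERERERERERERERERERERERMzMzMzMzERERERERERERERERERERERERERERERERERMzMzMzMzMRERERERERERERERERERERERERERERERETMzMzMzMzMxERERERERERERERERERERERERERERERERMzMzMzMzMzERERERERERERERERERERERERERERERERMzMzMzMxEREREREREREREREREREREREREREREREREREzMzMzMxERERERERERERERERERERERERERERERERERERMzMzMxEREREREREREREREREREREREREREREREREREREzMzMzERERERERERERERERERERERERERERERERERERETMzMzEREREREREREREREREREREREREREREREREREREREzMzERERERERERERERERERERERERERERERERERERERERMzEREREREREREREREREREREREREREREREREREREREREREREREREREREREREREREREREREREREREREREREREREREREREREREREREREREREREREREREREREREREREREREREREREREREREREREREREREREREREREREREREREREREREREREREREREREREREREREREREREREREREREREREREREREREREREREREREREREREREREREREREREREREREREREREREREREREREREREREREREREREREREREREREREREREREREREREREREREREREREREREREREREREREREREREREREREREREREREREREREREREREREREREREREREREREREREREREREREREREREREREREREREUREREERERERERERERERERERERERERERERERERERERRERERERBERERERERERERERERERERERERERERERERERFEREREREREEREREREREREREREREREREREREREREREREURERERERERBEREREREREiIRERERERERERERERERERERFEFEREREREEREREREREiIiEREREREREREREREREREREREURERERERBEREREREiIiIiERERERERERERERERERERERFERERERBERERERESIiIiIiEREREREREREREREREREREURERERBEREREREREiIiIiIiIhERERERERERERERERERFEREREERERERERERIiIiIiIiIREREREREREREREREREUREREQREREREREREiIiIiIiIiIhERERERERERERERERFEREQREREREREREiIiIiIiIiIiEREREREREREREREREREURBEREREREiIiIiIiIiIiIiIRERERERERERERERERERFBERERERIiIiIiIiIiIiIiIhERERESERERERERERERERERERERIiIiIiIiIiIiIiIiIRERERIiIRERERERERERERERERIiIiIiIiIiIiIiIiIiERERIiIiIREREREREREREREREiIiIiIiIiIiIiIiIiIhERIiIiIhERERERERERERERESIiIiIiIiIiIiIiIiIiISIiIiIiERERERERERERERERIiIiIiIiIiIiIiIiIiIiIiIiIiIREREREREREREREREiIiIiIiIiIiIiIiIiIiIiIiIiIhERERERERERERERESIiIiIiIiIiIiIiIiIiIiIiIiIiERERERERERERERERIiIiIiIiIiIiIiIiIiIiIiIiIiIRERERERERERERERIiIiIiIiIiIiIiIiIiIiIiIiIiIhERERERERERERERIiIiIiIiIiIiIiIiIiIiIiIiIiIiERERERERERERERESIiIiIiIiIiIiIiIiIiIiIiIiIiIREREREREREREREREiIiIiIiIiIiIiIiIiIiIiIiIiIRERERERERERERERESIiIiERIiIiIiIiIiIiIiIiIiIRERERERERERERERESIiIiEREiIiIiIiIiIiIiIiIiIhERERERERERERERESIiIiEREiIiIiIiIiIiIiIiIiIiIRERERERERERERERIiIiEREiIiIiIiIiIiIiIiIiIiIhEREREREREREREREREiEREiIiIiIiIiIiIiIiIiIiIiIREREREREREREREREREREiIiIiIiIiIiIiIiIiIiIiIhEREREREREREREREREREiIiERERIiIiIiIiIiIiIiIiERERERERERERERERESIiIiEREREiIiIiIiIiIiIiIiIRERERERERERERERESIiIiIRERESIiIiIiIiIiIiIiIhERERERERERERERESIiIiIhERERIiIiESIiIiIiIiIRERERERERERERERERIiIiIiEREREiIiEREiERISIiEhEREREREREREREREREiIiERERERESIiIhERERERERERIRERERERERERERERESIiEREREREREiIiERERERERERES"/>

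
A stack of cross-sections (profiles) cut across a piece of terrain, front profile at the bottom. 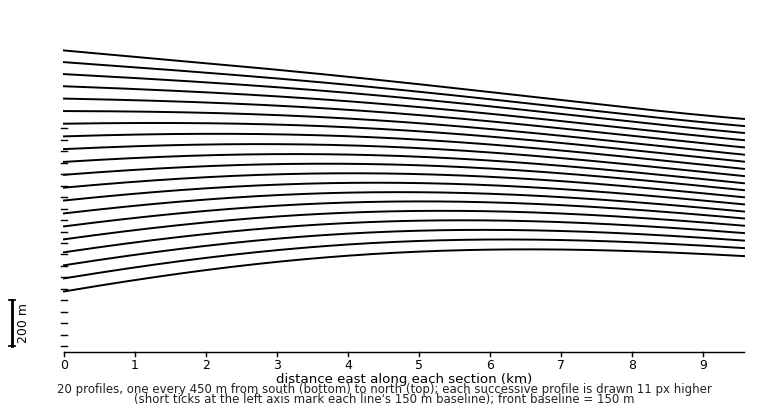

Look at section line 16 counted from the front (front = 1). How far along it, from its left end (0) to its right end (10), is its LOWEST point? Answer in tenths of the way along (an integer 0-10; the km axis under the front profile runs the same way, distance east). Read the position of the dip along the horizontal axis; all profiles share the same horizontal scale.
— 10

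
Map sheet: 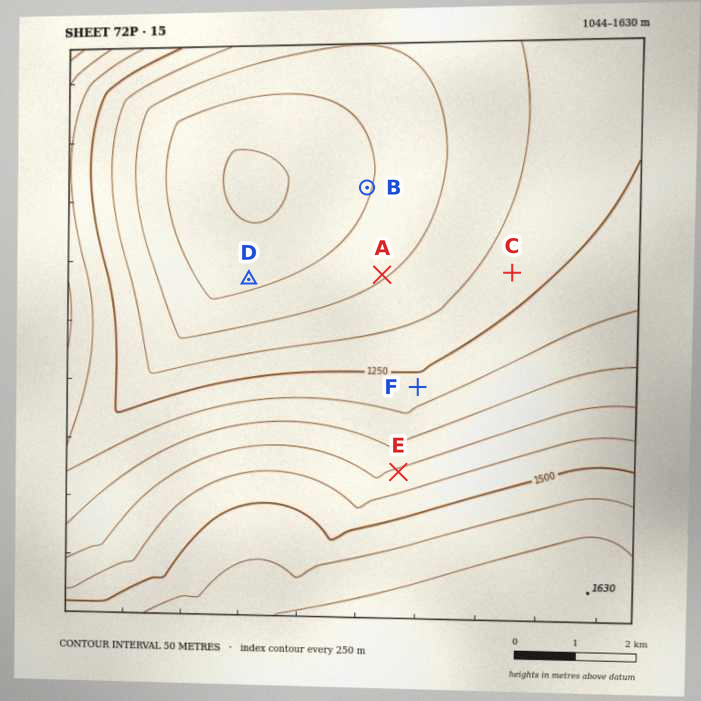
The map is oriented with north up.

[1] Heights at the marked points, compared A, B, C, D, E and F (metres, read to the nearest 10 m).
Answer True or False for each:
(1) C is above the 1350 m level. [False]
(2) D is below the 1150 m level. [True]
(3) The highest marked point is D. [False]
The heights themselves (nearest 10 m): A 1150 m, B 1100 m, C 1220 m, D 1090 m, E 1410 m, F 1270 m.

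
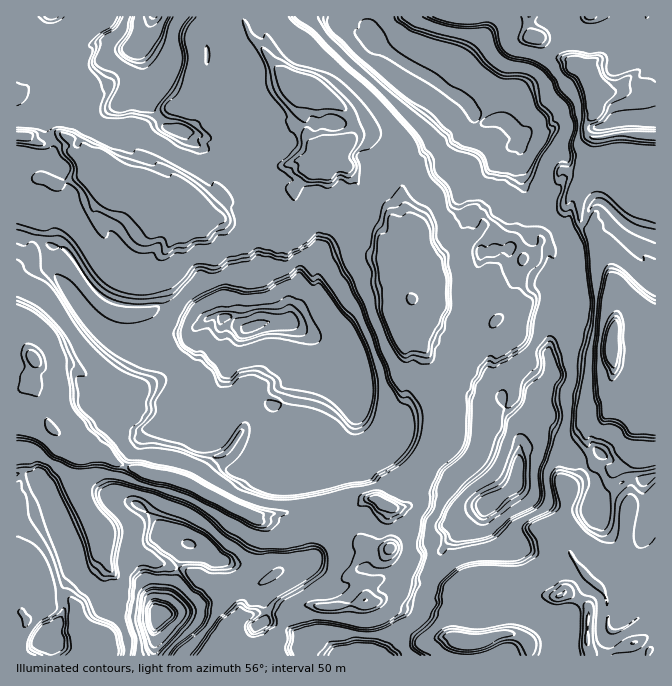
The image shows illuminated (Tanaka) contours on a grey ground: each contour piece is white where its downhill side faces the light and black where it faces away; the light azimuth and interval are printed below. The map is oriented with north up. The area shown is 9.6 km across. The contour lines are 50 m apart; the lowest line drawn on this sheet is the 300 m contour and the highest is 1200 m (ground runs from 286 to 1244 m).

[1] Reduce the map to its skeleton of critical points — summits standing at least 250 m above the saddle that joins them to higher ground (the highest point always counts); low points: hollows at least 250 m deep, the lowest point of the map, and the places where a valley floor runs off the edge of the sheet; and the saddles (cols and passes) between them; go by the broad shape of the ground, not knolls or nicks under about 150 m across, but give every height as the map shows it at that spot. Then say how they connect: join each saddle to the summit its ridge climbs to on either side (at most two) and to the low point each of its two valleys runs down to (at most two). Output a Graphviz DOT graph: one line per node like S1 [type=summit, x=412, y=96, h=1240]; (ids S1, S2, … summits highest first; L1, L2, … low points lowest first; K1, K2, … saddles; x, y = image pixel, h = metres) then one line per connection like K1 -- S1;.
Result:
graph terrain {
  S1 [type=summit, x=612, y=342, h=1244];
  S2 [type=summit, x=34, y=358, h=1196];
  L1 [type=low, x=159, y=617, h=286];
  L2 [type=low, x=252, y=327, h=447];
  L3 [type=low, x=490, y=505, h=450];
  L4 [type=low, x=154, y=17, h=531];
  K1 [type=saddle, x=262, y=188, h=928];
  K2 [type=saddle, x=327, y=503, h=925];
  K3 [type=saddle, x=444, y=443, h=924];
  K4 [type=saddle, x=284, y=627, h=914];
  K5 [type=saddle, x=550, y=217, h=769];
  K6 [type=saddle, x=417, y=618, h=768];
  K1 -- S2;
  K1 -- L2;
  K1 -- L4;
  K2 -- S2;
  K2 -- L1;
  K2 -- L2;
  K3 -- S2;
  K3 -- L2;
  K3 -- L3;
  K4 -- S2;
  K4 -- L1;
  K4 -- L3;
  K5 -- S1;
  K5 -- S2;
  K5 -- L3;
  K6 -- S1;
  K6 -- S2;
  K6 -- L3;
}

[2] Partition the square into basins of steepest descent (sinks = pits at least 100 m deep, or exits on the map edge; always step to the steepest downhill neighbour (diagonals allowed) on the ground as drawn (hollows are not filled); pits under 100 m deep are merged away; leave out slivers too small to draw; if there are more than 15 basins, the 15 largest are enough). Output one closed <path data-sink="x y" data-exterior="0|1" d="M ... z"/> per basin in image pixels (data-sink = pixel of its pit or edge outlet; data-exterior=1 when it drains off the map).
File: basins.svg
<path data-sink="252 327" data-exterior="0" d="M337 161l-10 0-17 8-16 20-10 2-14 0-13-3-18-12-30 33-5 0-5-5-8 6-2 6-10 3-5 0-3-2-3-10-8-8-18-6-5 1-7-3-25-2-15-15-5 0-25 10-5 0-10-6-8 0-20 6-1 168 9 1 9 5-3 29 10 13 10 28 9 6 14 4 11 10 20 6 10 9 35 11 34 7 71 37 25-5 30-2 24-8 26 0 5-4 12 0 15 9 9-13 2-17 15-7 9-12 5-1 21-18 1-23-3-9-10-13-12-28-1-12-14-25-1-30-4-7 0-8 12-15-5-23-13-9-14-26-4-4-18-4-6-6-5-18-10-13z"/><path data-sink="488 505" data-exterior="0" d="M607 176l-13 0-11 6-14 16-6 20-22 22-3 10-6 6-8 3-3-14-6-7-15-2-8-8-8-2-5-11-7-6-24 15-20 4-12 9 0 11 5 20 7 7 1 10 5 6 31 0 9-3 10 0 5 4 7 11 2 15-11 13-10 7-7-2-13-13-20-7-10-8-3 0-9-7-2 1 1 28 14 25 1 12 12 28 12 17 1 25-4 6-6 3-12 12-5 1-9 12-15 7-2 17-9 13-3-1-1 13 3 27-12 18-1 15-10 7-2 13 2 3 20-2 14 7 8 0 30 8 6 4 2 10 6 8 6 3 22 0 4-3-1-47 20-2 39 7 16 0 11-11 3-7-1-6 6-4 24 22 5 15 0 22 4 4 8 0 25-18 11-3 0-423-26 1z"/><path data-sink="159 617" data-exterior="0" d="M25 353l-9 0 1 271 11-4-7-8 0-7 6-6 43 0 6 9 0 10 3 10 20 17-1 11 166 0 2-9 13-12 7-18 8-8 14-5 4 2 32 0 22-6 2-13 10-7 1-15 12-18-3-27 1-13-12-8-12 0-5 4-26 0-24 8-43 3-10 4 13 6 14 18 0 22-9 10-22 16-10 14-3 9-4-15-7-7-25-10-15-10-17-3-10-5-7 0-30-14-20-3-6-6 0-6 26-6 13-7 18-19 5-12 2-13-48-14-10-9-20-6-11-10-14-4-8-5-4-6-7-23-10-13 3-29z"/><path data-sink="377 40" data-exterior="0" d="M528 16l-263 0-2 2 0 5 5 22-4 5 7 12 17 16 7 11 10-3 9 8 24 10 10 8 5 8 0 13-6 10-18 7-3 10 11 1 20 10 17 0 5 6 4 16 8 14 2 13 11 19 11 7 1-9 6-6 12-5 14-2 24-15 7 6 5 11 8 2 8 8 15 2 6 7 3 14 8-3 6-6 3-10 22-22 6-20 10-13 8-6 12-4-3-10 2-10-2-17-7-2-3-4 0-7 8-12 0-25-6-15-6-7-5 0-20-10-18-18-5 0-5-8z"/><path data-sink="154 17" data-exterior="1" d="M242 16l-225 0-1 119 12 1 10 7 10 0 10-7 7 0 6 6 2 10 20 16 3 12 9 9 25 2 7 3 5-1 12 3 14 11 6 12 15-3 2-6 8-6 5 5 5 0 30-33 13 10 18 5 24-2 16-20 10-3 4-4-1-10-15-14-2-16-5-9 2-18 5-7-6-2-7 3-6-6-1-5-17-16-7-12-13-13z"/><path data-sink="189 544" data-exterior="0" d="M165 476l-2 1-2 13-5 12-18 19-13 7-25 5-1 7 6 6 20 3 30 14 7 0 10 5 17 3 15 10 25 10 7 7 4 15 3-9 10-14 30-23 1-25-14-18-86-43z"/><path data-sink="362 655" data-exterior="1" d="M388 601l-13 2-13-2-18 5-32 0-2-2-10 2-14 11-7 18-13 12-2 8 204 0 1-13-9-1-6-3-5-4-5-16-19-7-23-3z"/><path data-sink="44 637" data-exterior="0" d="M70 599l-43 0-4 3-2 10 7 8-12 5 1 31 81-1 1-10-20-17-3-10 0-10z"/>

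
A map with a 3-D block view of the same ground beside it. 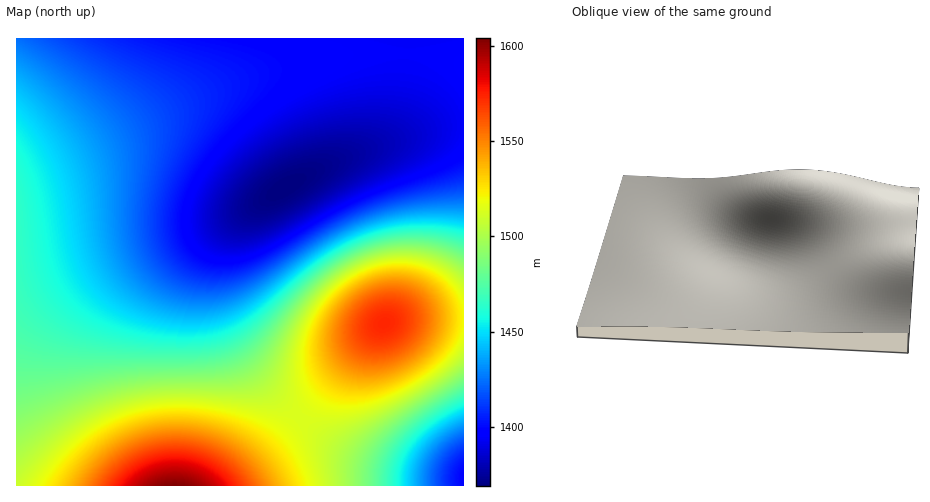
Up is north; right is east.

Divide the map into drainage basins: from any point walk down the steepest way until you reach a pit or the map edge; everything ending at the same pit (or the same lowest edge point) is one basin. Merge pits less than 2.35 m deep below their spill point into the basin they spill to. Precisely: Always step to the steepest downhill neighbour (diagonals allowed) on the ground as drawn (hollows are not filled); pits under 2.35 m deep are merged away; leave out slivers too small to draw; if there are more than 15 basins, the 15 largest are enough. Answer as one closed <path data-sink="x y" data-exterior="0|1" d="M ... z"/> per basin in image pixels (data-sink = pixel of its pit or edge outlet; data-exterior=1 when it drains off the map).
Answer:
<path data-sink="285 188" data-exterior="0" d="M463 38l-447 1 1 447 208 0 38-30 32-32 65-79 24-22 29-5 51-1z"/><path data-sink="463 478" data-exterior="1" d="M463 318l-50 0-29 5-24 22-65 79-32 32-37 29 237 1z"/>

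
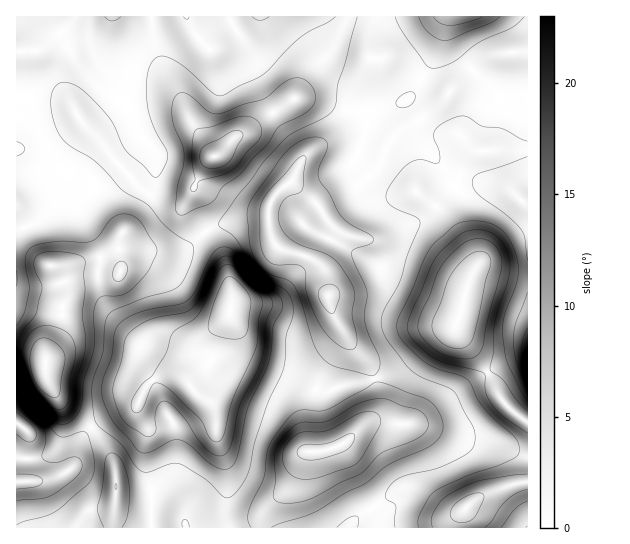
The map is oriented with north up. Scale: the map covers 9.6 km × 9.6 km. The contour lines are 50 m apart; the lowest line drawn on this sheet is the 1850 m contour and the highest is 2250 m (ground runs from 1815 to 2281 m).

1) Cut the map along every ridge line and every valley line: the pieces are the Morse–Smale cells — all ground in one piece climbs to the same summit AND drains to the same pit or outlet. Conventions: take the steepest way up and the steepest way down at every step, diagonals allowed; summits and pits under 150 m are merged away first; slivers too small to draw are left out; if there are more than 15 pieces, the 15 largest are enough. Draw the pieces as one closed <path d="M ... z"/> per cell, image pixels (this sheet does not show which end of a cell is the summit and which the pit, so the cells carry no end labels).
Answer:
<path d="M527 52l-26 1-19 8-29 26-20 24-37 24-8 10-12 26-21 17-37 17-25-22-3 0-7 4-11 12-4 19 5 24 8 7 25 7 17 11 5 14 0 16 3 12 12 21 1 11-24 38-5 14-6 32 2 26-8 6-12 29-28 27-3 8 1 7 88 0 13-15 41-25 12 1 28 19 10 4 6 0 28-19 41-12 0-59-17-11-11-13-13-28-31-41 9-38 11-24 0-5-11-20-25-35 5-10 12-14 7-20 10-11 54-3z"/><path d="M118 16l-41 0-18 19-17 13-5 3-16 0-5 2 0 154 20 44 9 12 12 7 8 20 0 11-4 10-1 16-13 24 0 6-4 2-14-6-13 1 1 127 32-1 20-9 6-8 2-13 7-15 18-15 19-9 14-4 10-20 8-7 8-4 13-1 8 2 8 8 22-26 9-29 10-20 1-17-5-24-7-16-15-21-16 15-11 4-16 1-36-3-5 4-1 9 0-25 16-20 19-32 1-31-17-19-8-20-3-17 9-24 0-28-5-15z"/><path d="M267 217l-30 3-20 5-12 6 19 30 8 32-3 22-8 15-6 24-6 9-19 22-8-8-8-2-13 1-8 4-8 7-10 20-14 4-19 9-18 15-4 7-7 24-8 7-16 7-32 1 0 47 61 0 9-16 6-3 13 0 8-5 1 9 6 6 12 5 49-1 4 5 74-1 1-12 4-6 26-23 12-29 8-6-2-26 6-32 5-14 24-38-1-11-12-21-6-38-11-11-12-5-19-4-6-4-6-12-2-16z"/><path d="M346 16l-101 0-24 12-10 11-2 9-13-13-10-19-67 1 13 14 7 26-3 22-8 19 3 17 8 20 17 19 0 21-3 14-34 52 2 22 0-10 5-4 36 3 16-1 11-4 15-14-16-24 0-8 17-36 9-9 7-3 16-17 12-5 48-36 11-21 25-27 11-21z"/><path d="M527 16l-153 0-5 23 0 22-14 28-8 33-16 17-18 10-12 12-10 21 27 23 41-20 17-14 15-30 10-10 32-20 16-20 33-30 19-8 27-2z"/><path d="M527 149l-30 0-23 3-10 11-7 20-17 23 25 36 11 20 0 5-11 24-9 38 31 41 13 28 11 13 15 10 2 0z"/><path d="M373 16l-26 0-14 31-25 27-11 21-48 36-12 5-16 17-7 3-9 9-17 36 0 8 3 5 14 18 12-7 20-5 30-3 5-18 21-20 8-18 12-12 18-10 13-13 5-11 6-26 14-28 0-22 4-16z"/><path d="M527 481l-14 3-26 9-28 19-6 0-10-4-28-19-12-1-41 25-13 14 178 1z"/><path d="M17 208l-1 145 19 2 10 4 15-32 1-16 4-10 0-11-8-20-12-7-9-12z"/><path d="M75 16l-58 0-1 35 21 0 5-3 17-13z"/><path d="M114 504l-8 5-13 0-6 3-6 7-2 8 106 0 0-2-3-2-49 1-12-5-6-6z"/><path d="M243 16l-56 0 0 2 9 17 13 13 2-9 10-11z"/>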